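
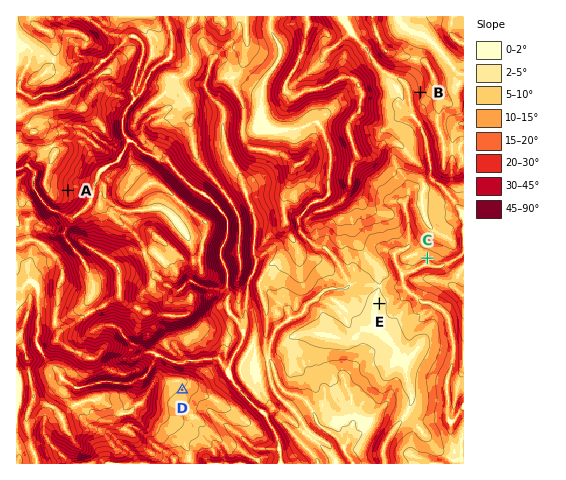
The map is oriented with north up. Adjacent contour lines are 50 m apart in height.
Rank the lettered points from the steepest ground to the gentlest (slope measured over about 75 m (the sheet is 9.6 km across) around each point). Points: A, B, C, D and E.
A B C D E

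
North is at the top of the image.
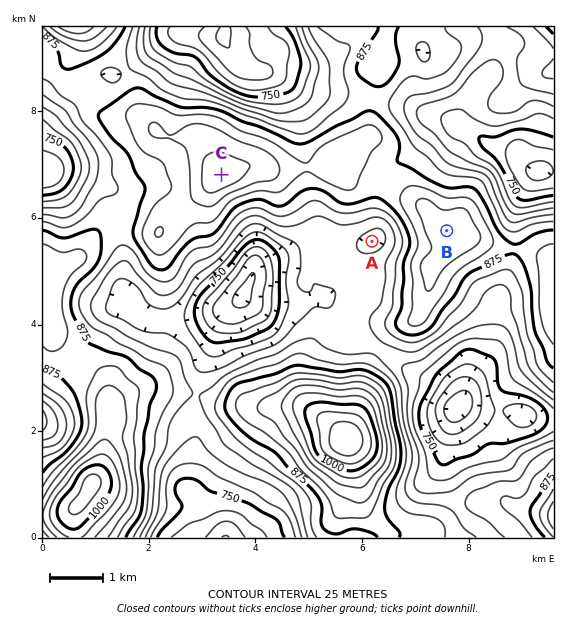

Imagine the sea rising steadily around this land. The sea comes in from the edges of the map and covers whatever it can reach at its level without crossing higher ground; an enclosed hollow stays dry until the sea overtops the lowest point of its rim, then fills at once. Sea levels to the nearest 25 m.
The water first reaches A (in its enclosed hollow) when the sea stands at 825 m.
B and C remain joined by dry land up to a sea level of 875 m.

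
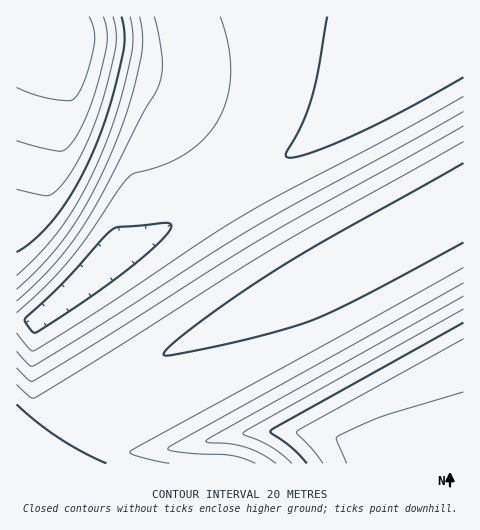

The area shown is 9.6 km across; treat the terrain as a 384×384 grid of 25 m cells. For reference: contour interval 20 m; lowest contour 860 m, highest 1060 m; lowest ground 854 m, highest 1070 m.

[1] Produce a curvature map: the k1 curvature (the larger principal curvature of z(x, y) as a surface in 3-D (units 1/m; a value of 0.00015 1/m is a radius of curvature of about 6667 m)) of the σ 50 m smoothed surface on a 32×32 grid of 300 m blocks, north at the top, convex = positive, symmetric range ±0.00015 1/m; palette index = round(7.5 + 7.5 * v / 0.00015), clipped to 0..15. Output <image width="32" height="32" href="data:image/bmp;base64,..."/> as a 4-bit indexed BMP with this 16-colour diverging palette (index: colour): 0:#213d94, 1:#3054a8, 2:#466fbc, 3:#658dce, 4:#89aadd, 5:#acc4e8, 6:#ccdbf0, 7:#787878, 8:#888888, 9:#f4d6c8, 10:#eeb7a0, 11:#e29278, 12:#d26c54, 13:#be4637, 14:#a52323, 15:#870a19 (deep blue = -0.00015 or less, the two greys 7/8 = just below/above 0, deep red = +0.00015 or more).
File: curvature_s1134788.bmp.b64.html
<image width="32" height="32" href="data:image/bmp;base64,Qk12AgAAAAAAAHYAAAAoAAAAIAAAACAAAAABAAQAAAAAAAACAAATCwAAEwsAABAAAAAAAAAAlD0hAKhUMAC8b0YAzo1lAN2qiQDoxKwA8NvMAHh4eACIiIgAyNb0AKC37gB4kuIAVGzSADdGvgAjI6UAGQqHAIm8ypmZmZqqqqmZiIeIiIisyoirupiHiZmZiHd4iIiI24d4iszLqYiId3d3iIiIiMrKiIiKzMupmId4iIiIiIiqzLmIiJvMu6mIiIiIiIiImrvMuYiIm8y7qYiIiIiIiIiqvMyoiIiszLqpiIiIiIh3iaq8zKiIiKzLupmIiIiIZniJq7zLmIiJvMu6mIiIiGV3eImrvMuIiIm8y7qYiIhkd3eImau8yoiIiszLqpiIiId3d4iaq8zJiIiLzLupmKiId3d3iJq7zLmIiJvMu6naiId3eIiImrvMuIiInMy7/ZiHd4iIiImau8yoiIiszP/JiHeIiIiIiaq8zJiIiLyv6oiHiIiIiIiJq7zLmIiJjfyYh4iIiIiIiImrvMuIiIn+qIiIiIiIiIiImqvMyoiI77iIiIiIiIiIiIiau8zJiL/ZiIiIiIiIiIiIiJq7zIif6YiIiIiIiIiIh3iJmruIj/qIiIiIiIiIiHd3eImqiI38iIiIiIiIiId3d3d4iYiM/YiIiIiIiIiId3d3d3iIiv2YiIiIiIiIiIh3d3d3iIn+qIiIiIiIiIiIh3d3d4iI/7iIiIiIiIiIiIiHd3eIiN/IiIiIiIiIiIiIiHd3iIi/2qmIiIiIiIiIiIiId4iIr9upiIiIiIiIiIiIiIeYiL/bqYiIiIiIiIiIiIiI"/>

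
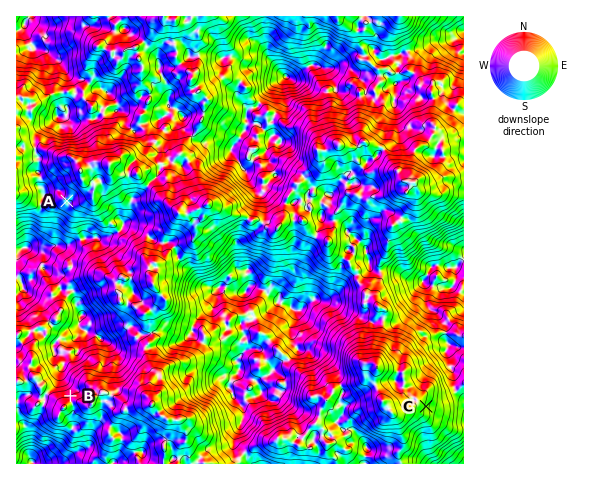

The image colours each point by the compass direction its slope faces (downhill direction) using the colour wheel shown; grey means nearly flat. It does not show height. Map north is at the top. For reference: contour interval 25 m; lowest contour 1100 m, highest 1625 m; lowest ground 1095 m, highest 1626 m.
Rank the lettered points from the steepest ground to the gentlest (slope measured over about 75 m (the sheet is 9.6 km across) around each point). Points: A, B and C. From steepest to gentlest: C B A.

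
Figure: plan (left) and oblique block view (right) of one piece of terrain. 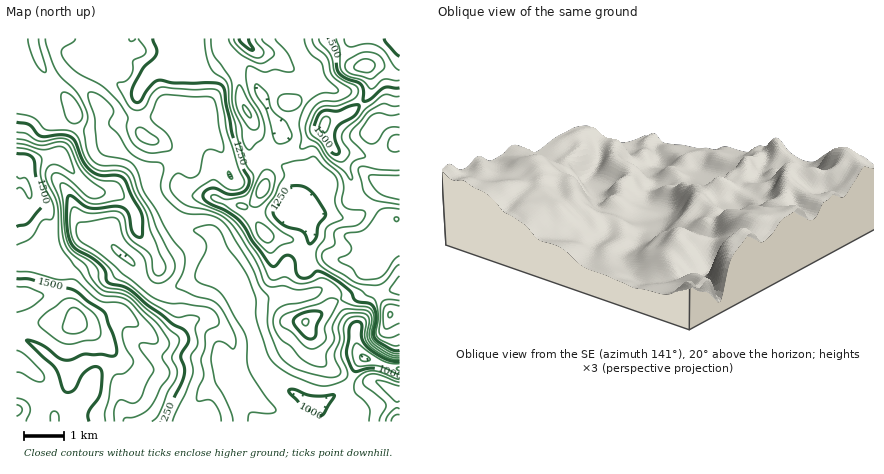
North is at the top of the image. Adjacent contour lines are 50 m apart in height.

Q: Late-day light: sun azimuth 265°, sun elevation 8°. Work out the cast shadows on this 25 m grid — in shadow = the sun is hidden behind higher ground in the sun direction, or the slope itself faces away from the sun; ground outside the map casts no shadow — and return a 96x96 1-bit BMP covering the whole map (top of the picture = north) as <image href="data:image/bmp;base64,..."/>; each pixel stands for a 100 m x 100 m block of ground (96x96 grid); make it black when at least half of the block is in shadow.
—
<image width="96" height="96" href="data:image/bmp;base64,Qk2+BAAAAAAAAD4AAAAoAAAAYAAAAGAAAAABAAEAAAAAAIAEAAATCwAAEwsAAAIAAAAAAAAA////AAAAAAB4AAf4H8AfwAAAAAB4AAf4H/AfwAAAAAB8AAfwH/gfwAAAAAB+AAfgH/wfwAAAAAB+AAfgP/4/gAAAAAAwAAfgP/8/AAAAAAAAAAfgP//+AAAAAAAAAAfgP//+AAAAAAAAAA/gH///AAAAAAAAAAfAD///AAAAAAMAwAfAB///AAAAAA8B4AeAB///OAAAeD8DwAOAB///+AAA/D8HgAAAD////AAB//8fgAAAD////AAD//g/AAABH////AAH//B+AAAfz///+AAH/8B4AAB/x//+8AAP/4AAAAB/h//+8AAH/wAAAAD/j///8AAH/wAAAAH/D///+AAP/gAAAAH+H///+AAf/gAAAA/4P///+AA//wAAAA/4f///+AB//wAAAH/x////8AB//wAAAH/j////8AB//wAAAP/n////8AAf/wAAAP/P////4AAD/AAAAf/P////4AAB4AAAAf+f////4AAAAAAAAf+/////wAAAAAAAAf//////gAAAAAAAAf//////AAAAAAAAAf/////wAAAAAAAAAf/////AAAAAAA4AAf////8AAAAAAB8AAf//x/4AAABwAB8AAf//x/8AAABgAB8AAf//h/+AAAAAAA8AA///h/+AAAAAAA8AB///D/+AAAAAAAcAD///D/8AAEAAAAAAD//+H/wAAEAAAAAAH//8H/gAAMAAAAAAH//4P/gAAIGAAAAAP//wf/gAAIHAAAAAP//g//wAAOHAAAAEP//h//wAAf+AAAAOP//h//wAA/+AAAAOf//h//wAA/8AAAAOf//h//gAB/4AAAAOf//j//AAB/wAAAAOf//D/8AAB/gAAAAE//+D/4AAB/gAAAAH//wH/wAAB/wAAAAH/+AP/gAAB/8AAAAH/8Af/gAYA/+AAGAP/4A//AA+A/+AAfAP/4h//AA+A//AB/gP/z5//AA+A//AB/gf/n8//AA8Af/AD/gf/P///AA4Af8AD/Af+f//+AAQAP4AD8Af8///+AAAAOAAHwAf9///8AAAAAAAPgAf5///4AAAAAAAPAAfz///wAAAAAAAfAAfD///AAAAAAAAf4A/D//+AAAAAAAA/8A/D//8BgAAAAAB/+A/D//4DwAAA8AB/+AfD//gDwAAB8AD/+Afg/+ADAAAB+AD//AfwPwAYAAAD/AD//AfgPwAAAAAD/AD//gPAP4AAAAAH/ADn/wAAf8AAAAAH/AAD/wAAf+AAAAAP+AAD/wAAf8A8AAAP8AAB/wAA/8B/AAAf4AAAfgAA/4B/gAAf4AAAPgAB/wB/gAA/4AAAHgAB/AB/AAA/wAAAHgAD8AA+AAA/gAAADgADwAAcAAA/AAAADgAPAAAAAAA+AAAAHAAeAAAAAAA+AAAAHAA+AAAAAAA8AAAAHgB8AAAAAAA4AAAAH8B8AAAAAAAwAAAAH8D4AAAAAAAAggAAH8D4AAAAAAAB9gAAD8D4AAAAAAAD/4AAD8H4AAAAAAAH/4AAD8H4AAAAAAAP/4AAD8H4AAAAAAAP/4AAB8="/>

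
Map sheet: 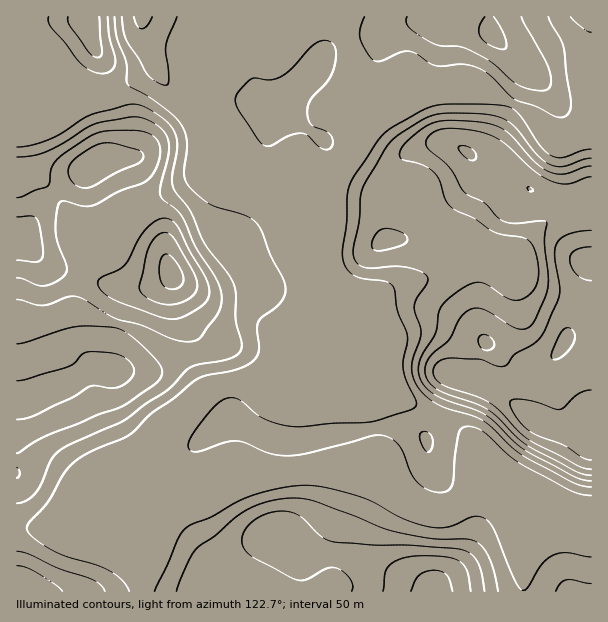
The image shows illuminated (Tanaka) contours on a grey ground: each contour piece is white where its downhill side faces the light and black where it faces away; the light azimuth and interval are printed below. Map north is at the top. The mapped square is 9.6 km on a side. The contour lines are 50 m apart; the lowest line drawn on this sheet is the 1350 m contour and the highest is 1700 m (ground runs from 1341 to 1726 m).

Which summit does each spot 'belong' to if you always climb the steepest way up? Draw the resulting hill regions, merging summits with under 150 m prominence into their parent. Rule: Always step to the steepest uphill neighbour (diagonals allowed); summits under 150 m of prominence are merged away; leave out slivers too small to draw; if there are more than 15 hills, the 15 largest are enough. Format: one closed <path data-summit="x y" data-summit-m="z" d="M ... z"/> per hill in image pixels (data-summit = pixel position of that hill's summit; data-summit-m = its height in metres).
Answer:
<path data-summit="533 419" data-summit-m="1726" d="M591 16l-449 1 2 19 8 26 11 18 61 61 14 30 11 7 21 6 12 14 6 14 2 21 17 37 5 20-4 15-8 13-11 27-11 20-24 19-17-2-24 6-43 47-4 9 0 12 10 13 12 5 16-5 134 0 45 18 19 12 30 13 17-1 18-13 30 6 95-1z"/><path data-summit="171 273" data-summit-m="1718" d="M141 16l-125 1 1 575 125-1 0-21 28-67 0-39-4-8 0-12 4-9 43-47 24-6 17 2 21-16 14-23 6-18 11-16 6-17-4-19-16-38-4-25-6-14-12-14-30-10-16-33-61-61-13-26-8-24z"/><path data-summit="434 591" data-summit-m="1669" d="M171 464l-1 39-28 67 1 22 449-1-1-87-94 0-30-6-18 13-17 1-30-13-19-12-45-18-134 0-16 5-12-5z"/>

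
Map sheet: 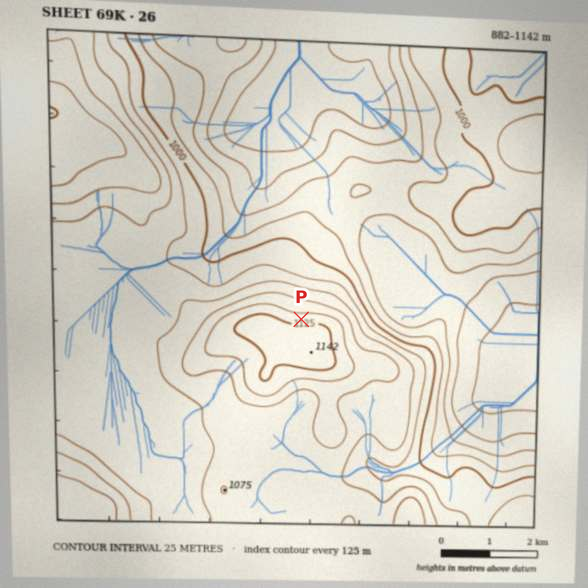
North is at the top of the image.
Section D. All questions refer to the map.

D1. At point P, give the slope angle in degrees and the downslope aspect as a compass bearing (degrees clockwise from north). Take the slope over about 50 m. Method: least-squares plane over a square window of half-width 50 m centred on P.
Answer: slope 7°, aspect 357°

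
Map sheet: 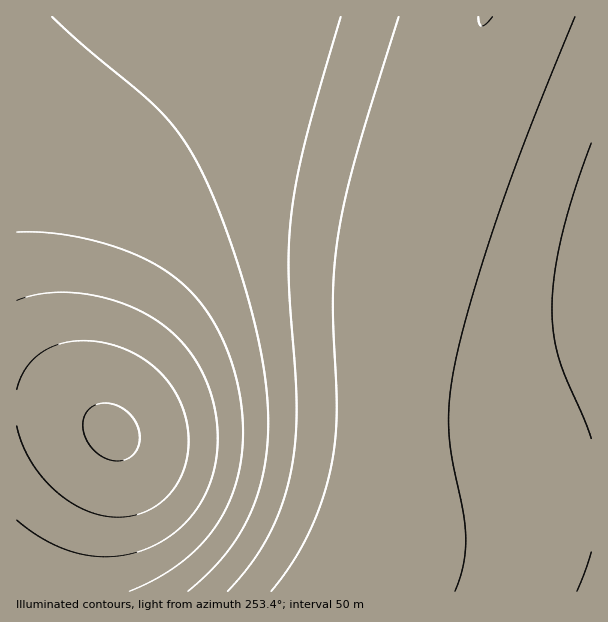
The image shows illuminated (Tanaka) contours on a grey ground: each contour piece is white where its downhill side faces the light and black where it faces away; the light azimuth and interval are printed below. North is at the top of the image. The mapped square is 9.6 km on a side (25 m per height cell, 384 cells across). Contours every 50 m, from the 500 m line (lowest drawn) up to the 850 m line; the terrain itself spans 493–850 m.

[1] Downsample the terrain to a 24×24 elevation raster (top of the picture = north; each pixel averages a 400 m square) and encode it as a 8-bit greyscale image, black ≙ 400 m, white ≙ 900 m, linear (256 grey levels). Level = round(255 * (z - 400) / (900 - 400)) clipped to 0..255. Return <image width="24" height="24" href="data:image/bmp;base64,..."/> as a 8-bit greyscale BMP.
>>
<image width="24" height="24" href="data:image/bmp;base64,Qk12BgAAAAAAADYEAAAoAAAAGAAAABgAAAABAAgAAAAAAEACAAATCwAAEwsAAAABAAAAAAAAAAAAAAEBAQACAgIAAwMDAAQEBAAFBQUABgYGAAcHBwAICAgACQkJAAoKCgALCwsADAwMAA0NDQAODg4ADw8PABAQEAAREREAEhISABMTEwAUFBQAFRUVABYWFgAXFxcAGBgYABkZGQAaGhoAGxsbABwcHAAdHR0AHh4eAB8fHwAgICAAISEhACIiIgAjIyMAJCQkACUlJQAmJiYAJycnACgoKAApKSkAKioqACsrKwAsLCwALS0tAC4uLgAvLy8AMDAwADExMQAyMjIAMzMzADQ0NAA1NTUANjY2ADc3NwA4ODgAOTk5ADo6OgA7OzsAPDw8AD09PQA+Pj4APz8/AEBAQABBQUEAQkJCAENDQwBEREQARUVFAEZGRgBHR0cASEhIAElJSQBKSkoAS0tLAExMTABNTU0ATk5OAE9PTwBQUFAAUVFRAFJSUgBTU1MAVFRUAFVVVQBWVlYAV1dXAFhYWABZWVkAWlpaAFtbWwBcXFwAXV1dAF5eXgBfX18AYGBgAGFhYQBiYmIAY2NjAGRkZABlZWUAZmZmAGdnZwBoaGgAaWlpAGpqagBra2sAbGxsAG1tbQBubm4Ab29vAHBwcABxcXEAcnJyAHNzcwB0dHQAdXV1AHZ2dgB3d3cAeHh4AHl5eQB6enoAe3t7AHx8fAB9fX0Afn5+AH9/fwCAgIAAgYGBAIKCggCDg4MAhISEAIWFhQCGhoYAh4eHAIiIiACJiYkAioqKAIuLiwCMjIwAjY2NAI6OjgCPj48AkJCQAJGRkQCSkpIAk5OTAJSUlACVlZUAlpaWAJeXlwCYmJgAmZmZAJqamgCbm5sAnJycAJ2dnQCenp4An5+fAKCgoAChoaEAoqKiAKOjowCkpKQApaWlAKampgCnp6cAqKioAKmpqQCqqqoAq6urAKysrACtra0Arq6uAK+vrwCwsLAAsbGxALKysgCzs7MAtLS0ALW1tQC2trYAt7e3ALi4uAC5ubkAurq6ALu7uwC8vLwAvb29AL6+vgC/v78AwMDAAMHBwQDCwsIAw8PDAMTExADFxcUAxsbGAMfHxwDIyMgAycnJAMrKygDLy8sAzMzMAM3NzQDOzs4Az8/PANDQ0ADR0dEA0tLSANPT0wDU1NQA1dXVANbW1gDX19cA2NjYANnZ2QDa2toA29vbANzc3ADd3d0A3t7eAN/f3wDg4OAA4eHhAOLi4gDj4+MA5OTkAOXl5QDm5uYA5+fnAOjo6ADp6ekA6urqAOvr6wDs7OwA7e3tAO7u7gDv7+8A8PDwAPHx8QDy8vIA8/PzAPT09AD19fUA9vb2APf39wD4+PgA+fn5APr6+gD7+/sA/Pz8AP39/QD+/v4A////AHl2dHR3fYiWprfF0djc29nV0czHwr24s3BsaGZnbHaElqm7ytTZ29nW0s3Iw765tGdhW1dWW2V0h5ywws/X2dnW0s3IxL+6tl5VTklHS1VlepGnu8rU2NjV0czIw7+6tlVLQz07P0pbcIigtsbR1tfU0MvHwr66tk5DOjUzOENUaoObssPP1dbUz8rGwb25tUk+NjExNkJTaIGZr8HO1NbTz8rEwLu4tEc9NjIzOUVWaoKZr8DN1NbUz8nDvrq2s0hAOjg6QUxcb4War8HN1dfV0MrDvbi1sU1GQkFFTFdldomdsMHO1tjW0crDvbizsFVQTU5SWGJvfo6gssLP19rZ08zEvbeyr15bWltfZm55hZOjs8LP2Nzb1s7GvreyrmhmZmlscnmBjJiltMPP2N3d2NHIv7iyrXJycnV4fYKJkZuntMLP2N7f29TLwbmyrXt7fX+ChYmPlZ6otMHN2N7g3dfOxLu0roOEhYeJjI+TmJ+os7/M1t7h39rRx761r4mKi42PkZOWmqCosr3J1N3h4dzUy8G4sY6PkJGTlJaYnKCnsLvG0tvh4t/YzsS7s5KSk5SVlpianKCmrrjDz9ng4+Hb0si+tZSVlZaXmJmbnaClrLXAy9be4+Pe1szCuJaWl5iYmZqbnaCkqrK9yNPc4uTg2dDFvJeXmJmZmpqcnZ+jqbC5xNDa4eTj3dTKwJiYmZmampucnZ+ip662wczX3+Tk4NjOxJiZmZqam5ucnZ+ipqy0vcnU3ePl4tzSyA=="/>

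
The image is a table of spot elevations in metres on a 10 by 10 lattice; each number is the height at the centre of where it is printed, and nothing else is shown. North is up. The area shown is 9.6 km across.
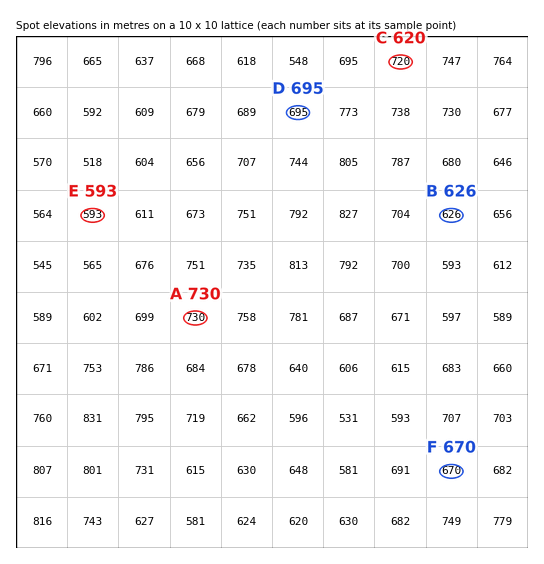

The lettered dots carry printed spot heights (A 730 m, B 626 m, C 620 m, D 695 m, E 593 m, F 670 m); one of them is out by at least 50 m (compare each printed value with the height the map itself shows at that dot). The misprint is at C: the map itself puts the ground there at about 720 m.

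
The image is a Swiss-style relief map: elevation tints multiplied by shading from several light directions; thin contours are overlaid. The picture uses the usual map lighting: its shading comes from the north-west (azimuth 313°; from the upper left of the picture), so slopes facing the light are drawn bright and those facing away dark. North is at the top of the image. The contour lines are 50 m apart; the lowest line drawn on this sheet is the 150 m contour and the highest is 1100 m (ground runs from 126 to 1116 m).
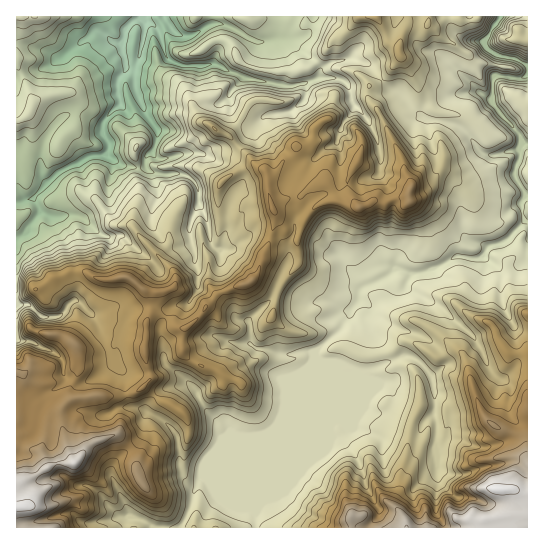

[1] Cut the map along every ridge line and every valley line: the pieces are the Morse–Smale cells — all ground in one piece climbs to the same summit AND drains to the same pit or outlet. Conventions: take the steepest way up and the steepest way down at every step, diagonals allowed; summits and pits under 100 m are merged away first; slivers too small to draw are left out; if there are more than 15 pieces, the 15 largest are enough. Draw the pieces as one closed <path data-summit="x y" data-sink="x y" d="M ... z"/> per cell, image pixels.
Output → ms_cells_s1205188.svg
<path data-summit="17 507" data-sink="142 17" d="M145 20l-1 17-4 17-4 11-4 4 3 18 5 15 17 28-2 17-10 12 0 7-10 2-13-3-13-9-8-1-11 1-29 15-28 27 7 15-13 20-11 6 1 289 146 0 2-10-1-9-3-6-17-17-8-16 3-12 10-24-1-19 11-14 8 2 16 9 40-29 0-8-4-3-26-11-10-8 0-20 20-20 15-20 28-9 11-10 18-49 1-10-4-10 18-8 11-1 9-8 12-5 4 0 5 4 6 14 21 6 15-6 13 2 12-6 9 0 2-3 2-12-7-11-4-17-21-43-11-13 1-12 6-1 6-4-12-17-18-7-17 4-13 8-4 10-20 6-15 0-36-6-31-15-34 1-12-5-4-5-8-26z"/><path data-summit="17 507" data-sink="499 17" d="M382 80l-7 5-6 1-1 12 11 13 21 43 4 17 7 11-2 12-2 3-9 0-12 6-13-2-15 6-21-6-6-14-5-4-4 0-12 5-9 8-11 1-18 8 4 10-1 10-18 49-11 10-28 9-15 20-20 20 0 20 10 8 26 11 4 3 0 8-40 29-16-9-8-2-11 14 1 19-10 24-3 12 8 16 17 17 3 6 1 19 90 0 1-21 60-142 1-6-2-6 28-27 8-16 8-9 1-11 9-6 14-5 11-10 7 0 8 4 10 0 18-5 20-12 13 3 11-2 9-12 15-4 20-20-4-12 0-7 4-8-10-17 0-8 5-12-1-8 2-10-5-9-16-16-11-17-10-5-25 3-13 6-12 3-8 9 1 4-23-25-8-3z"/><path data-summit="499 490" data-sink="499 17" d="M527 196l-6 6 2 15 2 4-20 20-15 4-7 11-6 3-20-3-20 12-18 5-10 0-8-4-7 0-11 10-14 5-9 6-1 11-8 9-8 16-28 27 2 6-1 6-60 142 1 21 149 0-1-7-12-15 0-4 7-13 0-15 7-19 4-29 10-21 25 3 31-9 7 18 4 4 13 8 20 7 7 14-3-20 0-15 3-5z"/><path data-summit="21 17" data-sink="142 17" d="M142 16l-126 1 1 186 16-4 28-28 29-15 17-2 2-9-6-11 0-11 17-20-3-9 0-13 8-11 0-11-4-9 3-19 10-11z"/><path data-summit="499 490" data-sink="142 17" d="M477 399l-31 9-16-3-9 0-2 2-8 19-4 29-7 19 0 15-7 13 0 4 8 8 6 14 121-1-1-82-6-9-30-12-7-7z"/><path data-summit="499 490" data-sink="142 17" d="M313 16l-170 0-9 4-9 9-4 13 0 8 4 9 0 11-8 11 0 13 3 9-17 20 0 11 6 11-2 10 15 10 20 3 3-2 0-7 11-16 1-13-17-28-5-15-3-18 4-4 4-11 4-17 1-17 12 9 8 26 9 8 7 2 34-1 31 15 36 6 15 0 20-6 3-6-3-10-29-22 1-2 16-3 6-9z"/><path data-summit="399 53" data-sink="499 17" d="M499 16l-20 0-9 5-9-1-2-3-9 2-7 1-8 5-26-1-9 17 0 17-17 23 8 8 8 3 22 24 2-6 6-6 30-11 20-1 12 8 1-18 5-11 3-14-9-5-7-7 0-4z"/><path data-summit="399 53" data-sink="142 17" d="M478 16l-164 0-3 11-6 9-16 3-1 2 25 18 8 12 9-8 21-6 18 7 13 16 18-22 0-17 9-17 26 1 8-5 16-3 2 3 9 1z"/><path data-summit="527 105" data-sink="499 17" d="M527 75l-9 4-24-3-2 6 1 23 23 25 7 14 5-1z"/><path data-summit="519 33" data-sink="499 17" d="M527 16l-26 0-17 25 0 4 7 7 8 4 12 1 16 8z"/><path data-summit="499 490" data-sink="142 17" d="M33 199l-17 4 1 36 10-6 13-20z"/><path data-summit="499 490" data-sink="499 17" d="M503 56l-4 2-2 18 21 3 10-5-1-9-12-6z"/><path data-summit="527 174" data-sink="499 17" d="M522 143l-3 6 1 8-5 12 0 8 12 19 1-51z"/>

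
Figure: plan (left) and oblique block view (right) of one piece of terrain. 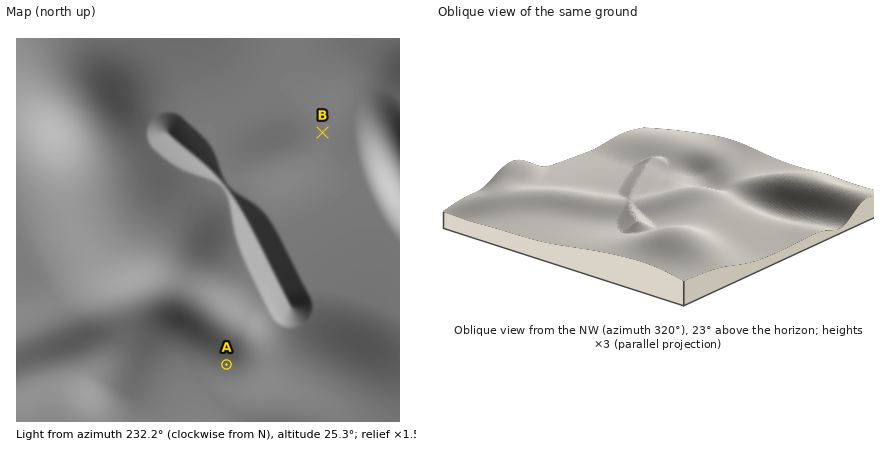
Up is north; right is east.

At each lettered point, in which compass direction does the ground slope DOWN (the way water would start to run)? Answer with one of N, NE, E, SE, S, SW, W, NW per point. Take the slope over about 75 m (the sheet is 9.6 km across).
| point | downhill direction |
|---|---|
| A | N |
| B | NW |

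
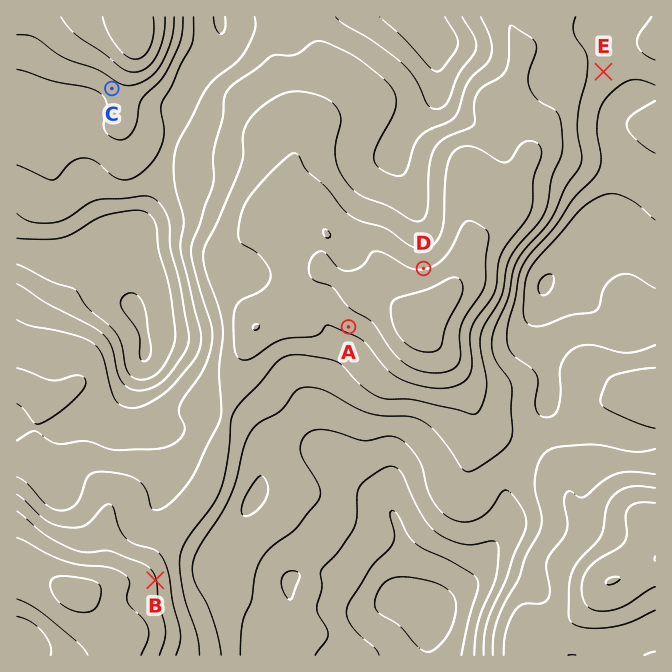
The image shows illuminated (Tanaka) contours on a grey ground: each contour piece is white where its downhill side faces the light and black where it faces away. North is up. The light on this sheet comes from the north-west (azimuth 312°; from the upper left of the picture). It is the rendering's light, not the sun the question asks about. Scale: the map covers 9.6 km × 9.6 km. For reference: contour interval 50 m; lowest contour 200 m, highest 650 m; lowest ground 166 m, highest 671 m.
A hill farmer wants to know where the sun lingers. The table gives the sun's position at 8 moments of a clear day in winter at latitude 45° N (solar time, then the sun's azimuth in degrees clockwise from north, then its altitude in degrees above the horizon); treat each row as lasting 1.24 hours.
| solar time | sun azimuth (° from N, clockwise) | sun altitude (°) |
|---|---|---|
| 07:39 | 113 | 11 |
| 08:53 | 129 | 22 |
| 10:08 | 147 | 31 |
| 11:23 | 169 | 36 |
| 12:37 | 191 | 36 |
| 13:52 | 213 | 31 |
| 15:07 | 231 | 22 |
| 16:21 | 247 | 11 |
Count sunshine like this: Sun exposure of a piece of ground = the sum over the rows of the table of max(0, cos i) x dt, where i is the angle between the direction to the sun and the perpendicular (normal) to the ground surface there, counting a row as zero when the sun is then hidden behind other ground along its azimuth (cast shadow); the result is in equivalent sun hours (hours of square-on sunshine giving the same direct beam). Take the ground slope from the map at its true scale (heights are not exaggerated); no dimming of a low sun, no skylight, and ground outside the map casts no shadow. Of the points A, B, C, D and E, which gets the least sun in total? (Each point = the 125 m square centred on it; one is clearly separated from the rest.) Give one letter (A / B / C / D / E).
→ D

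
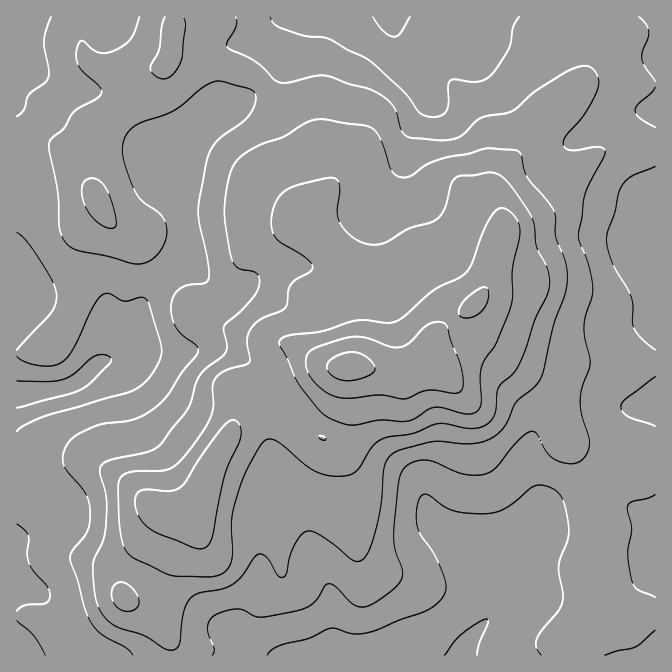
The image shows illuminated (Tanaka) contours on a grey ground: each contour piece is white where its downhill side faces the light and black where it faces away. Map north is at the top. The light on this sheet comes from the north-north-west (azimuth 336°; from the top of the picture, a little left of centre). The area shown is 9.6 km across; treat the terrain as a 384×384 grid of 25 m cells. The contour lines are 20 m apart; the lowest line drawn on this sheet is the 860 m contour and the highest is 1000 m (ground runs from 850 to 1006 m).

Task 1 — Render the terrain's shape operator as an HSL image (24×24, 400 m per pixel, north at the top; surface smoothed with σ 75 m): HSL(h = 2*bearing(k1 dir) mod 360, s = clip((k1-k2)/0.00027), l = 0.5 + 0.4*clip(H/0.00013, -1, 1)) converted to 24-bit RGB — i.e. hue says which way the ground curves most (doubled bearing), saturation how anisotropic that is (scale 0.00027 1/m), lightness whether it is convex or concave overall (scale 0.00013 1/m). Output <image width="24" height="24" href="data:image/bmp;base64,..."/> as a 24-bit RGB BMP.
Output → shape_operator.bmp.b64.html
<image width="24" height="24" href="data:image/bmp;base64,Qk32BgAAAAAAADYAAAAoAAAAGAAAABgAAAABABgAAAAAAMAGAAATCwAAEwsAAAAAAAAAAAAAUoOQmM7E2Uy4agwTPYoVl+Z5g9O7R0GvojJKeWA+dYBHeHo/m1EibIc2W5aOqrqOInqBIbOqz6DFcnK2u6W8jnmplnCkopV9m7vTc0GHgQBt89fZwvTxg9SEf2I2RTEmT32IvmuIip91Nl+VxmGFjrKCU46HcKGJuoGrDnJZSpk7mG1pl3lrpHBtX5KcvqbFmFEjWC9DJzeQ3/bVvmqLwC1Atw03lcIvB4xwtnW9tNPIRBmSx8hxo8OkdqLBX6O9fH2vmV+4MmxviZBghoJwpJZ+aa11WJpkUnC+aHXWTqbo5Jhkpiwlkl1at4vF2/DlCjXaOcKpuHlYWSF7mNGLedJ7YaW/elamgFt9kVV7ZXyXY5CXgX6TpKmJqKN9cXtcRIdTOX9ELkVV4RxX1JOIi6Ghl8COq+iMNRhnXaqfj1efX1qZsLuFwON+KmNjcj9ngFFWgYNkaoxuX4CCemFyu71xmIFzknyFkomBXnh5JDFFezaQ7fLZpL3k45nW5tOHFxlWbaSNgk6Mh2prorF95+usJTVmVChhmmFOlpxWUZhKTGtncldxsst+fWFrmGhXnICmmFmcOTOGT//r1fbndTPY+Uq7/tzBIDtjVWh+eDJapZhDcsxA2+N9PxdENCA+qatula6Nd6eeYTFraIw/g8hMZVl1laaJh2OUiGq4hM/cJ91kgHkcQC0bQzCo/8zMNlWpMx9Tl0B9rte3u9OVmkohThIaIllCiqo+ib0nOIVBRCecwNfHfLrAXn2ygaOmjIrigZzUkJW8fpWzd1vBp2e9HV9b/MB7/pTAJQuml9Piw2NV1T0w2Bif042mJ2qYnlo9p/aTGbfAGlx4sdaSba2nVWiYjnafJzgATY4AvTJUt1ZTR0hZiFNqozeR1M466sZwMFeiYA8nwjMAsL4tP3pe1dGkdxmnxPniz/jqdRyGLYKEec1hf2FHWVYyV2824JMPW78AADMLc6AoaUJ1VnxvLozO1+X09ZW0UwpCghbB2t/x2dnypsT+noz5wLv10/jkmRd2tVxhQbu+YZKcnFytiYO5Y3W2n4nl8drqViTJIW8aFk4lgF0nPVgFIDIB1AsJj4/kdfX/seD36djzj3ficBuy69O1uzI+kzeQzbqpVJSNS3Z/YJqeeJekbl+iX3d7zYpzyFe4bm24MzadZDa70+rlQtH/V6nUuNKKmo4hKTgLj58EfUYnPzNs356U9Tahv8phd7lVq4FbPnFkV3RVY31QUmxuZ2BXqotIrJJec1BdaoQzC9C/yue/dBlAKVYWmlsyt6B9dpqihp9Wd1w1IVYuaaRMnWzU+tHYRXG53KS8R3+5U5OwaY+4Yk2TaURptJhaq3RBXzs1tstUAY41S0QUrzRdva5iJ3oqnaUxh3g5VaVOhoHJaXG6M4M5I0Ao/6t02tQvacWDknnEZJGtVjtygFZxRESNl6OxxGOzk77T0u3wa2jOEhhlbp52wJaSnXG0fKmXidSvV8S7S1t4vH6umm3AVk2dQM9O/ObPJquDgl4+cE5BUzZahHdoS2OzmVyhx216tfbCTICotEafKBqEf4Wrk6uBdn6nq7a5ucN6SV5JUWxoUZRZckd1uXptPaeT8vrRkxzTv2SUXFmIRUuKe4yZU1BndU2Cwu7FzdeXVDVkf1lpNEl6YmqhtbmTW6mdjaikzoqhpGSSSJN+U2uPUj6Bos+hg9LQ1+d9ZR9v2GuLnV1WP1xYa3pUVk5+bMCVs9VQw6E3W0NufXZ/Rl+CSae1vq6ofpuYf25boIZlw5moea+cIWSdWrXck67Uw4By6D1VOXNAQ5+e7pTRjVO+X5KmXnXGf3S50oCTzZd3QllXYX5SWIN1MJRmcZhZrXJ9kHibfKqIoYKJz7SUGIWER4l2UygvyrJSnFF25WV/S3EuIo4kmXLNf3bMUHdXVZR6br5f6VaLzU27sKxQOoNOTXFLOGQzbaBNeJN3nqaLbI6S0tGvVVDAKA8pVo06l7ZvfFWDzYGs363PYa1bOmMsdXY2iF2QfDI6oosrwLo2wEm23MGsUp2mSmaXcq6jTbSCT5d8pKqCcZeRmsd3chNdkjGTYsp4Tlpqm4pkVIxuyn+H0Y20fna7aom7dFSBYlShpOKoQIOyg0+9762hbMS5O12MbL6NcX6pX4Odlax5cpRkoVNEXBxmjbSCiZ5uVUxmmJZceHJQcZtLvZN1nH5scGRVZWOqX2Cw19iiRU9xOzlp7Nu4wH/cW1TKY8BqPWxTaXRRm4xZlIBZfUp+XkONoq18lFuHdWCSepCXh4ufgaiYlqZ5rH+nkIK2"/>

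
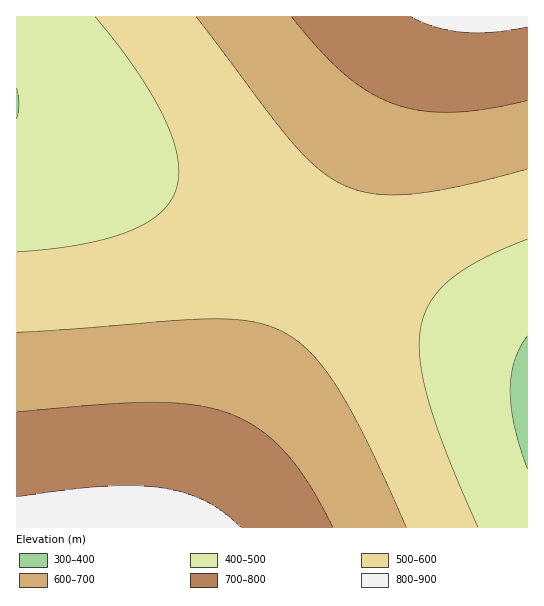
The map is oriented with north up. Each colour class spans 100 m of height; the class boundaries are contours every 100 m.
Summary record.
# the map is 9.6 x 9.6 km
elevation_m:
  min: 380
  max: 850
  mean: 600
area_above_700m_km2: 18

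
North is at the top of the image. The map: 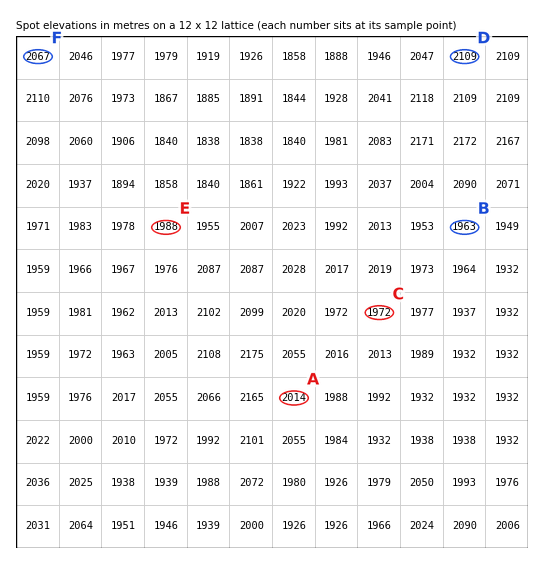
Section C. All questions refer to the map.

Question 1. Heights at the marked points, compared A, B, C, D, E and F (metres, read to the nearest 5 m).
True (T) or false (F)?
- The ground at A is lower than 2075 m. T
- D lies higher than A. T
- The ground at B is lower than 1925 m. F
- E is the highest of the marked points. F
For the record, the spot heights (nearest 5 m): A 2015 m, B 1965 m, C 1970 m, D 2110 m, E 1990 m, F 2065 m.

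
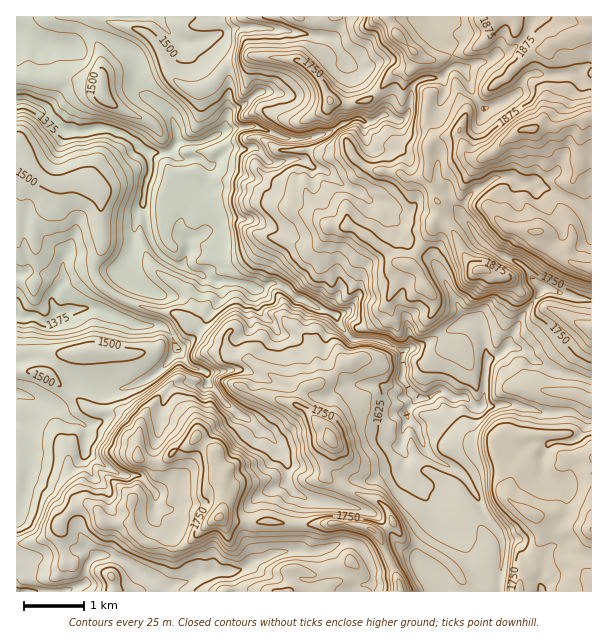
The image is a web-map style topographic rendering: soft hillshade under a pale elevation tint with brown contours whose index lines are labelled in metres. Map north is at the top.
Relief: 1345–2005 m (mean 1640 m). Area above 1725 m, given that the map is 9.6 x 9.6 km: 27.2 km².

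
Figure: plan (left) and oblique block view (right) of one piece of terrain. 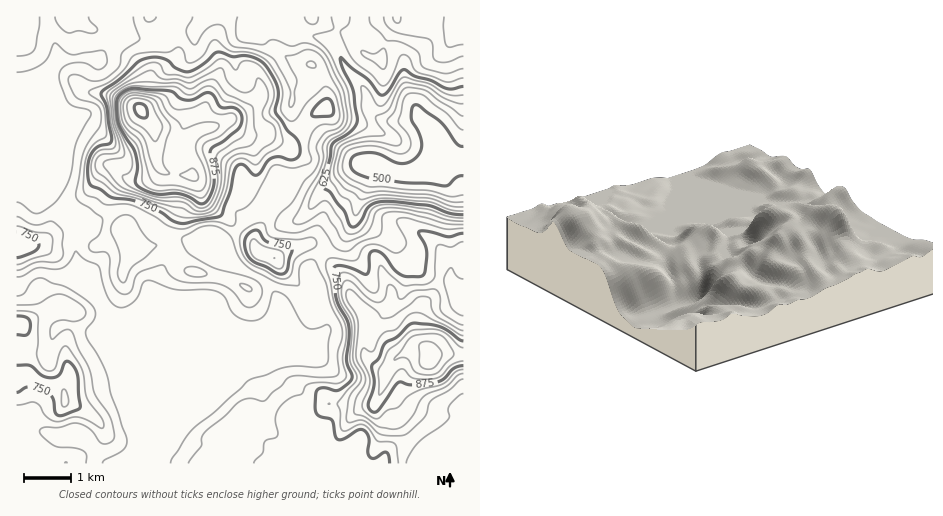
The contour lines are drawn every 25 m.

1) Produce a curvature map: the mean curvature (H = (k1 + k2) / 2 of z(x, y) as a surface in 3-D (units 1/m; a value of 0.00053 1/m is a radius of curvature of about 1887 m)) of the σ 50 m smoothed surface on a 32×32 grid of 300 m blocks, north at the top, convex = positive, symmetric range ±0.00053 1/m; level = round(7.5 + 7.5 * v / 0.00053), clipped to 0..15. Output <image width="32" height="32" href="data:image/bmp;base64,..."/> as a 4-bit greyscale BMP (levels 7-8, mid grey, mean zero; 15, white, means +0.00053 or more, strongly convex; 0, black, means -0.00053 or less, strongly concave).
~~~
<image width="32" height="32" href="data:image/bmp;base64,Qk12AgAAAAAAAHYAAAAoAAAAIAAAACAAAAABAAQAAAAAAAACAAATCwAAEwsAABAAAAAAAAAAAAAAABEREQAiIiIAMzMzAERERABVVVUAZmZmAHd3dwCIiIgAmZmZAKqqqgC7u7sAzMzMAN3d3QDu7u4A////AHiLtlZ3eJiHeYd3d1orV4iaVVW5Z3WYeGiYd3UpOHZndTMn1Xh3Wqd4aXVPCMtnd1itnpV4h3SKiJl5Wr9al3h0T6ZmeHd3WLaKWrevd3Q1ibyVZ3d3eHZneJ2EaNR1ccsstmd3d4h3dmhzECvyz9BmHnZnd3iHh3d2Zjf2yo7LeTxmd3eIiIiHd3dR86rcyMdHVXd4d3d3d3d3QPZ0u9Ppdsd3d3d3dod2iBTqV5YhRa6ld2d3d1apVaUv9YSrVkp2Rl2FVUNJ+SaiP4DXmmdTNXV+ZIv/ySCrQ69Vw0SItahWSqlYhFRv+CW2TJVnp922XXmZqkdy/pzKdK1WWMvIuEWahkQiJqsUjJNGZ82cc5VVanNKlIoXdBqWC+/bl3V3d3ABU29ipYpUuC3ai2N2Zphbz+jfkZZroZeEQiQUh3ZMnYzM35BKNZtDM0RWeHd2L/gdlbpASiqvcEZWZ3Z3d0pQXZSyaKqLqFASbYdod3dmCJyky7eK13mJnft2aXd3ZA/tt2rPhqKp7YYzVUp3d1AP/2WsXHpAffg11TVZd2bdv/nMPnRM0nboJeECqXdbxBNlGDqUboF4wwnyqciHZmUzjZQV5/4mzoCrxK2nmmdmWIVLRaSDib0W2JNnt5hJioVlSEezJnJCSXRolouoXIh1jIl1h2aXnHZ4rWeI"/>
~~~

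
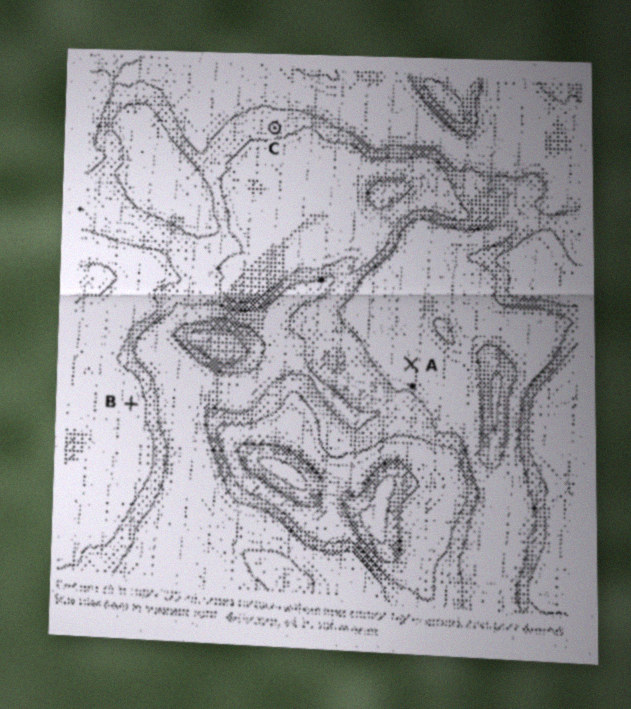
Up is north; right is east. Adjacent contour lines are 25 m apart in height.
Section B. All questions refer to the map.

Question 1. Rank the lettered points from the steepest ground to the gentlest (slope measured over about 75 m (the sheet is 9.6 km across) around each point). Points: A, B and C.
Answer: C A B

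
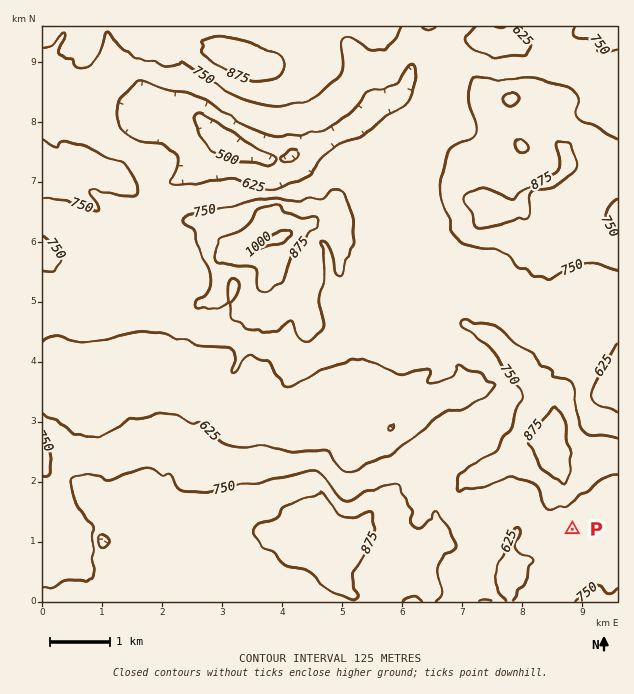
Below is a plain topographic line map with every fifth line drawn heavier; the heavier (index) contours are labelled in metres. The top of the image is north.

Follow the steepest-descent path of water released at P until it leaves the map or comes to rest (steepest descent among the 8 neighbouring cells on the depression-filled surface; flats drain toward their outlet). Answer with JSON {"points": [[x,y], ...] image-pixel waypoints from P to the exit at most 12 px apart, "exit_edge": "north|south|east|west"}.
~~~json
{"points": [[572, 529], [569, 541], [557, 553], [545, 556], [533, 559], [527, 568], [524, 580], [515, 592], [511, 601]], "exit_edge": "south"}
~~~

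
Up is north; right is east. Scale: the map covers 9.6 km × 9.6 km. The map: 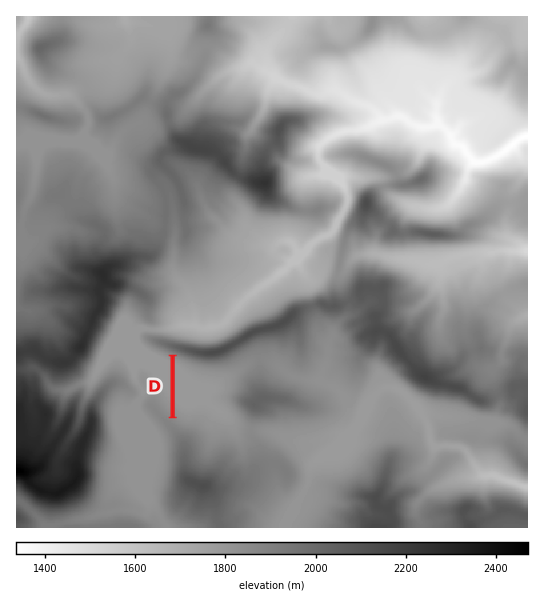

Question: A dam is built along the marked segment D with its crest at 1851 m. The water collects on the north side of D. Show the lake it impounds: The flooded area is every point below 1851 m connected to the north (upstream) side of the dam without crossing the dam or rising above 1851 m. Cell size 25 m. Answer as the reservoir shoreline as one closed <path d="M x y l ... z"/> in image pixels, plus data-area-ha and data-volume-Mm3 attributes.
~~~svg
<path d="M177 357l-2 1 0 61 10 6 12 2 10 8 3 6 7 0 5-2 4 0 1 1 6 0 8 4 3-5 3-13-4-8-12-16 0-7 5-6 1-10 6-8 0-2-29 0-1-1-10 0-26-11z" data-area-ha="153" data-volume-Mm3="60.74"/>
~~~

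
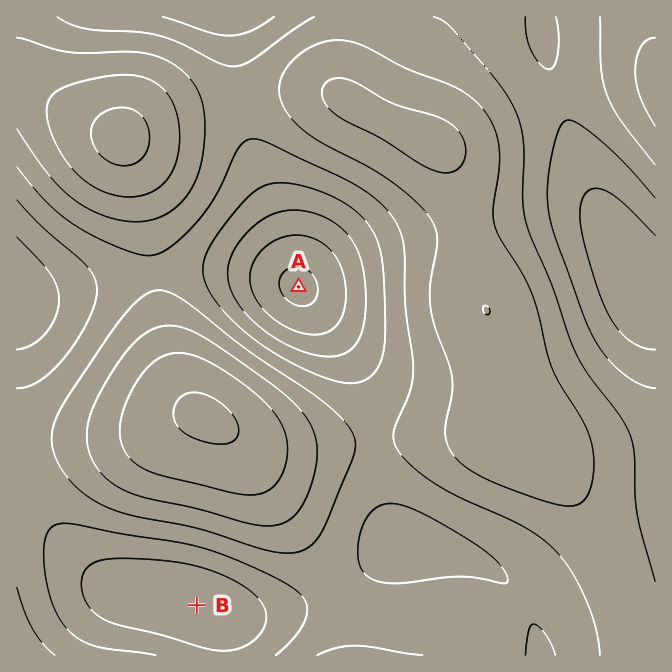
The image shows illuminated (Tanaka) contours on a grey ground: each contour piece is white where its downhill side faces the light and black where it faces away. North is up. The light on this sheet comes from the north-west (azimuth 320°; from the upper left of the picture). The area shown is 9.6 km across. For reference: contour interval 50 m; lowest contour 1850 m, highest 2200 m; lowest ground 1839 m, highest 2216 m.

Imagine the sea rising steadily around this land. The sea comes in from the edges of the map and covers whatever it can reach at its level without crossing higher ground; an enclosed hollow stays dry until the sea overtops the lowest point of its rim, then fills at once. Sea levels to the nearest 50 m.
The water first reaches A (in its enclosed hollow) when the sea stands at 2050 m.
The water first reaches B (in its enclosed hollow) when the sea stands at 1950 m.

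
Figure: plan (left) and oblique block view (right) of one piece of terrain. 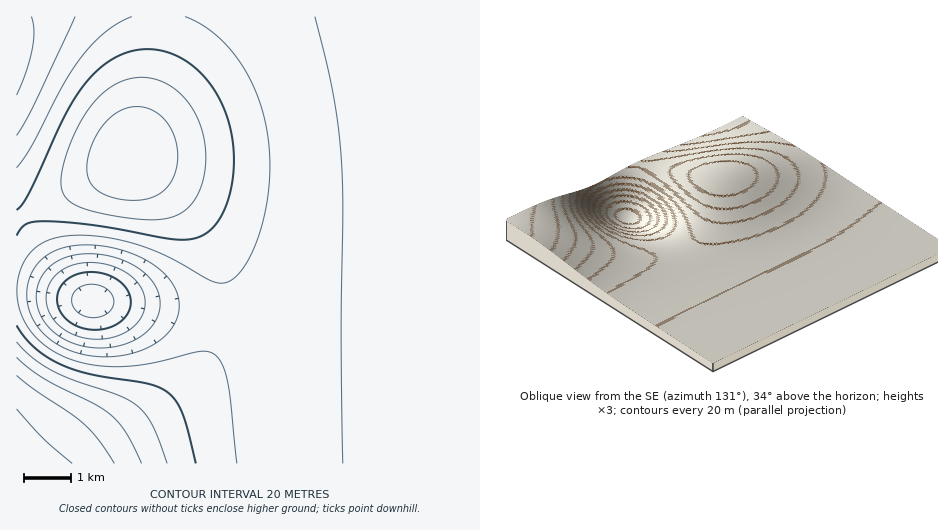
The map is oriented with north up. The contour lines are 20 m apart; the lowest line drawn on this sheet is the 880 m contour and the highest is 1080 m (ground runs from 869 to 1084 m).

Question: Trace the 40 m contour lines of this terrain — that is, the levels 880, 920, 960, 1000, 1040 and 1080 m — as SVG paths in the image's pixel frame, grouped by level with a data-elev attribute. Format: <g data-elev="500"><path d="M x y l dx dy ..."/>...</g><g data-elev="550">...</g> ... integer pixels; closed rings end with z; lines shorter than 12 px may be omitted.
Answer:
<g data-elev="880"><path d="M92 318l-7-2-6-3-5-5-2-6 0-5 3-6 6-4 7-2 9 0 8 3 6 5 3 7-1 7-5 6-7 4z"/></g><g data-elev="920"><path d="M89 339l-19-6-14-11-8-14-2-8 1-8 6-14 14-11 17-4 20 1 18 6 14 10 8 14 1 14-7 14-13 11-17 5z"/></g><g data-elev="960"><path d="M343 463l-2-133 2-126-2-43-3-34-5-32-18-78"/><path d="M94 356l-23-5-19-10-15-15-8-18-2-20 6-18 5-7 8-7 17-8 17-3 17 0 19 3 19 7 16 8 12 9 10 12 5 11 1 13-3 12-7 12-10 9-14 8-16 5-18 3z"/><path d="M75 17l-41 88-17 30"/></g><g data-elev="1000"><path d="M196 463l-14-50-6-13-8-8-19-8-57-9-30-10-14-7-13-10-10-11-8-12"/><path d="M17 236l4-8 5-4 16-3 52 4 82 15 18-1 13-6 10-10 8-14 6-19 3-19 0-20-3-20-6-19-8-17-9-14-12-12-13-10-14-6-14-3-14-1-14 3-14 7-19 15-19 24-14 26-32 68-7 12-5 6"/></g><g data-elev="1040"><path d="M142 463l-16-30-15-18-17-11-51-26-26-21"/><path d="M123 200l20 0 16-6 11-11 6-15 1-20-5-18-12-15-15-8-8 0-10 1-8 3-8 6-14 17-9 21-1 18 6 13 12 9z"/></g><g data-elev="1080"><path d="M72 463l-29-24-26-30"/></g>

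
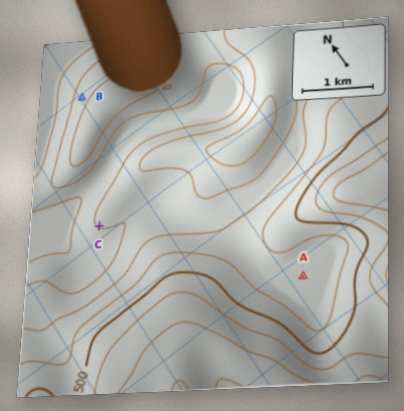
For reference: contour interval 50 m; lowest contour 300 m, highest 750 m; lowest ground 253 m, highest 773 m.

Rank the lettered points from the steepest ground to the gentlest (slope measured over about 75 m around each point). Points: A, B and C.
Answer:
B C A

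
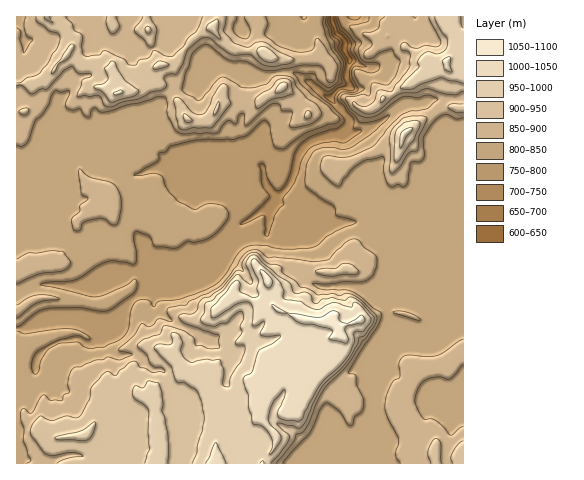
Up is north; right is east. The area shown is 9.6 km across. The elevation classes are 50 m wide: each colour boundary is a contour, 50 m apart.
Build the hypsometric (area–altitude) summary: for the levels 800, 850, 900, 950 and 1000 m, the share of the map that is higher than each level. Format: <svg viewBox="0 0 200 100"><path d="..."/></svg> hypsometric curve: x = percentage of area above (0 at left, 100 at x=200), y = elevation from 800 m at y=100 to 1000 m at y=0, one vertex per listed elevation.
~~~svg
<svg viewBox="0 0 200 100"><path d="M170 100l-75-25-40-25-26-25-17-25"/></svg>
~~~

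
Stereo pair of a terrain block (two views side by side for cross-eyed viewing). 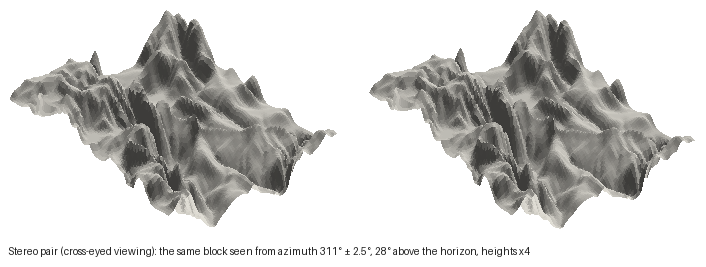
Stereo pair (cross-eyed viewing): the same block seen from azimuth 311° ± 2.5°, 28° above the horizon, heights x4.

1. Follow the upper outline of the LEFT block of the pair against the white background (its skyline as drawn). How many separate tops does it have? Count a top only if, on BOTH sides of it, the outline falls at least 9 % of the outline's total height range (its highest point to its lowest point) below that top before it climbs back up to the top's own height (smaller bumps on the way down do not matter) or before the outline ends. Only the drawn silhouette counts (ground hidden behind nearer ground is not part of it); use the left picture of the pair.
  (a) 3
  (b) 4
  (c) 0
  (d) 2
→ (d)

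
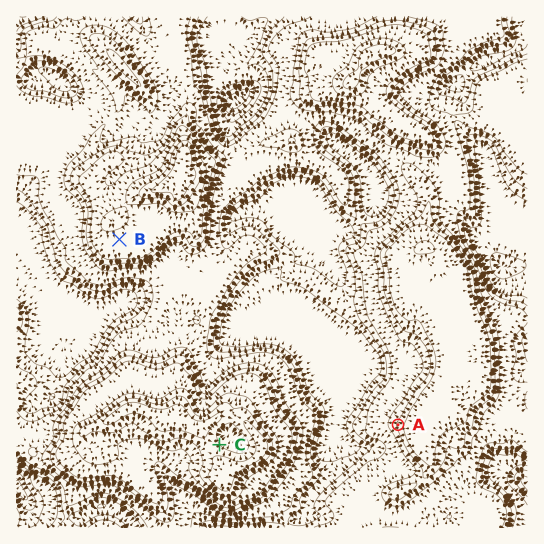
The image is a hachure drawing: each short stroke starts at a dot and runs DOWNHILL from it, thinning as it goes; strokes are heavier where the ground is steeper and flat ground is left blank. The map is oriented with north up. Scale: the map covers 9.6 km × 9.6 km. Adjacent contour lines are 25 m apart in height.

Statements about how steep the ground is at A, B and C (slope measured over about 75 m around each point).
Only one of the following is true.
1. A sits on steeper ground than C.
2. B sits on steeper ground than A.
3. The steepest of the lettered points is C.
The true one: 1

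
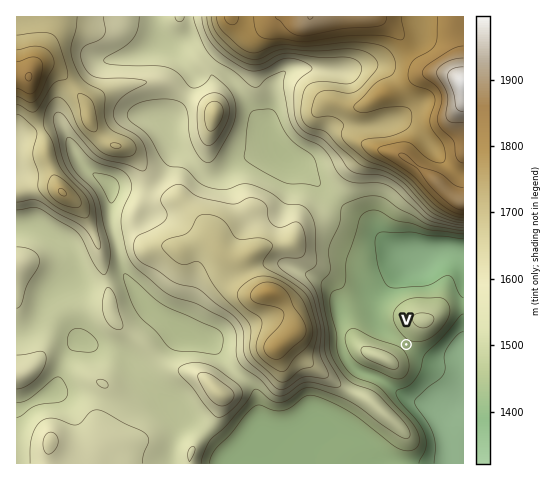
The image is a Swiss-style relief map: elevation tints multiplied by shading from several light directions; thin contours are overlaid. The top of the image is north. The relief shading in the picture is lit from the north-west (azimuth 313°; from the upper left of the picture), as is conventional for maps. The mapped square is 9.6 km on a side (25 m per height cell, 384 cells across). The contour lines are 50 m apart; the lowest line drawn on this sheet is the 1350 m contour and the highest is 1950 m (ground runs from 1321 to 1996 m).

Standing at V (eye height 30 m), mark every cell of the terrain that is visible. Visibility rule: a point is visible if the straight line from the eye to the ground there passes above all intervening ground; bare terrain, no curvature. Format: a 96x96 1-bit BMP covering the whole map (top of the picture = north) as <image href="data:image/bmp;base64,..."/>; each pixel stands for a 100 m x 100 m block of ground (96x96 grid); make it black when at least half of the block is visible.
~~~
<image width="96" height="96" href="data:image/bmp;base64,Qk2+BAAAAAAAAD4AAAAoAAAAYAAAAGAAAAABAAEAAAAAAIAEAAATCwAAEwsAAAIAAAAAAAAA////AAAAAAAAAAAAAAAAAAAAAD8AAAAAAAAAAAAAAD8AAAAAAAAAAAAAAD8AAAAAAAAAAAAAAD8AAAAAAAAAAAAAAH8AAAAAAAAAAAAAA/8AAAAAAAAAAAAAD/8AAAAAAAAAAAAAH/8AAAAAAAAAAAAAP/8AAAAAAAAAAAAAf/8AAAAAAAAAAAAA4P8AAAAAAAAAAAAAAH8AAAAAAAAAAAAAAH8AAAAAAAAAAAAAAH8AAAAAAAAAAAAAAH8AAAAAAAAAAAAAAH8AAAAAAAAAAAAAAH8AAAAAAAAAAAAAAH8AAAAAAAAAAAAAAP8AAAAAAAAAAAAAAP8AAAAAAAAAAMAAA/8AAAAAAAAAYcAAf/8AAAAAAAAAc8AA//8AAAAAAAAAf8AD/48AAAAAAAAAf+AP/wEAAAAAAAAAP+Af/wAAAAAAAAAAD+A//wAAAAAAAAAAB/B//4AAAAAAAAAAB/D//4AAAAAAAAAAB/D//wAAAAAAAAAAB/j//AAAAAAAAAAAB/n+AAAAAAAAAAAAB/n+AAAAAAAAAAAAD//8AAAAAAAAAAAAD//8AAAAAAAAAAAAf//4AAAAAAAAAAAA///4AAAAAAAAAAAAf//4AAAAAAAAAAAAJ//4AAAAAAAAAAAAB//4AAAAAAAAAAAAB//wAAAAAAAAAAAAH//wAAAAAAAAAAAA///wAAAAAAAAAAAH///wAAAAAAAAAAA////wAAAAAAAAAAAf///wAAAAAAAAAAAH///gAAAAAAAAAAAAD//gAAAAAAAAAAAAD//gAAAAAAAAAAAAB//gAAAAAAAAAAAAB//gAAAAAAAAAAAAB//gAAAAAAAAAAAAA//gAB8AAAAAAAAAAB/gAP8AAAAAAAAAAA/wAf8AAAAAAAAAAA/4B/8AAAAAAAAAAA/8D/wAAAAAAAAAAA////AAAAAAAAAAAA///+AAAAAAAAAAAA///8AAAAAAAAAAAA///4AAAAAAAAAAAB///wAAAAAAAAAAAB///gAAAAAAAAAAAA///AAAAAAAAAAAAAf/8AAAAAAAAAAAAAf/4AAAAAAAAAAAAB//AAAAAAAAAAAAAP/wAAAAAAAAAAAAA/+AAAAAAAAAAAAAB/4AAAAAAAAAAAAAD/AAAAAAAAAAAAAAH/AAAAAAAAAAAAAAH+AAAAAAAAAAAAAAB+AAAAAAAAAAAAAAAeAAAAAAAAAAABAAAGAAAAAAAAAAABgAACAAAAAAAAAAAAAAAAAAAAAAAAAAAAAAAAAAAAAAAAAAAAAAAAAAAAAAAAAAAAAAAAAAAAAAAAAAAAAAAAAAAAAAAAAAAAA4AAAAAAAAAAAAAAB4AAAAAAAAAAAAAAD8AAAAAAAAAAAAAAH8AAAAAAAAAAAAAAf8AAAAAAAAAAAAAA/8AAAAAAAAAAAAAB/+AAAAAAAAAAAAAD//AAAAAAAAAAAAAD///gAAAAAAAAAAAD8P/wAAAAAAAAAAAB8H/4AAAAAAAAAAAA4Dj8AAAAAAAAAAAAYAAcAAAAAAAAAAAAAAAAAAAAA="/>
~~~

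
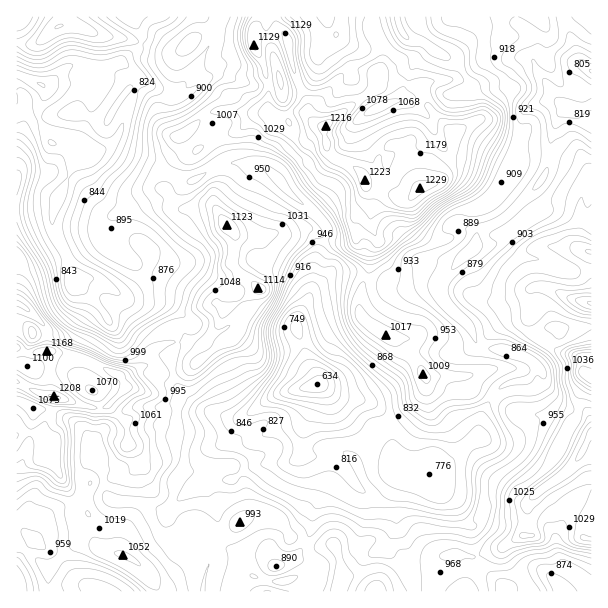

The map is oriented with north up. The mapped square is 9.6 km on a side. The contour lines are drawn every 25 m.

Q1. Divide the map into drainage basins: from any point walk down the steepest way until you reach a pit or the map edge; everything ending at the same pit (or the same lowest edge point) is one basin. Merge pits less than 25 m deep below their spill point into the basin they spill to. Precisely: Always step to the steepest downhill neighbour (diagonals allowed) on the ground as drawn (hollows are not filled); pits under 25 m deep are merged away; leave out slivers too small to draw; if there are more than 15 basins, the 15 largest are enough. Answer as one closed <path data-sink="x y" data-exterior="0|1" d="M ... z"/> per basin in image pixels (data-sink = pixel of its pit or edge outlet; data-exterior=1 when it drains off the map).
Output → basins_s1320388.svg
<path data-sink="317 386" data-exterior="0" d="M404 145l-14 0-11 13-1 7-14 11 4 25-1 5-9 9-3 9-1 14-18 3-13-5-12-7-8 0-12 5-19 0-9 4-15 0-13-4-3 30 9 12-18 18-5 8 22 28-9 10-13 6-18 15-2-8-10-9-8-2-13 1-15 6-6 17-25 11 5 9-2 4-19 18-15 0-25-10-11 0-2 13-9 18 1 26 10 3 0 6 4 9 13 15 13 2 4-2-2 24 11 13-1 17 2 6 34 11 10 8 14 18 2 7 54 0 4-17 6-14 0-7-5-8-5-4-11-1-3 2 9-8 15-1 9-5 11-9 12-6 13 0 8 3 7 5 9 16 6 0 18 9 12-3 8 2 5 14 2 17 17-3 13-6 11 0 9 7 6 14 6-3 6-10-4-15-7-8-10-7-14-6-5 0 3-3 3-15-3-12 0-18-11-13-7-17 0-4 11-12 11-19 21-9 23-22 5-7 0-9 1 10 6 12 39 41 16 28 24 17 12 12 4 0 35-25 17-19 8-15-19-8-3-6-23-12-27-3-28-20-20-6-6-10-36 2-8-15-20-25-17-6-20-15 0-27 7-17 2-22 8-9-8-20 2-10 6-12 5-6 10 0 9 5 6 0 12-10-11-22-3-20z"/><path data-sink="42 84" data-exterior="0" d="M74 25l-17 1-15 14-9 4-17 0 0 210 6 10-3 17 7-10 34-13 39-20 6-8 5 16 21 16 27 10 46 28 14 4 5-10 18-18-9-12 3-30-11-10-7-14-5-4-35 2-13-19 0-10 4-9 8-10 22-10-14-16 22-19 10-5 33 4 22-1-3-3 0-30-4-17-10-15-1-15-32-7-24 11-9 9-11 6-12 0-27-10-37-6z"/><path data-sink="473 249" data-exterior="0" d="M459 175l-9 0-15 9-9 2-9 4-9 9-6 0-9-5-10 0-5 6-8 18 8 24-8 9-2 22-7 17-1 24 8 10 13 8 17 6 20 25 8 15 42-2 9-3 4-4 0-16 6-15 17-16 18-3 10-5 0-24 4-4 16 3 21 11 12 2 7 0-1-50-10-4-48-1-9-8-8-15-6 5-5-5-22-32z"/><path data-sink="591 71" data-exterior="1" d="M539 16l-81 0-2 17-6 12 8 11-1 15-5 7 9 2 7 6 1 21 5 13-20 12-2 21-12 15-2 14 12-7 14 1 20 16 26 37 24-19 15-6 17-2 10 3 3 3 5-22 8-7 0-138-22-16-6-1-15 2z"/><path data-sink="431 474" data-exterior="0" d="M426 380l0 9-5 7-17 18-30 15-8 17-11 12 0 4 7 17 11 13 0 18 3 12-2 11-4 7 10 1 13 7 9 7 7 12 0 14-10 7-1 3 66 1 0-4-8-25 0-8 8-1 10 4 27-10 21-13 6 0 2-2-2-20 1-12-8-2-9-11-24-17-16-28-39-41-6-12z"/><path data-sink="276 179" data-exterior="0" d="M270 114l-15 1-15 15-22 6-19 13 12 10 6 11 1 15-4 9 0 10 10 20 10 10 14 4 15 0 9-4 19 0 12-5 8 0 12 7 13 5 18-3 1-14 3-9 9-9 1-5 0-7-6-20-14-11-12-5-8-8-4-18 0-5-9 3-10 8-9-2-17-9z"/><path data-sink="74 282" data-exterior="0" d="M105 230l-6 8-39 20-34 13-6 7-4 15 0 10 7 3 21 20 4 7 0 17 17 5 9 0 14-34 11-11 11-6 20 16 18 19 5 10 14-6 13-1 12 6 9 12 17-14 13-6 7-7 0-6-14-18-8-7-6 0-43-25-36-15-21-16z"/><path data-sink="506 351" data-exterior="0" d="M530 316l-23 4-7 5-13 13-3 6-3 9 0 16-7 5-11 3 5 9 20 6 19 16 15 6 21 1 23 12 3 6 18 7 5-6 0-57-8-5-2-14-22-6-24-16-6-12z"/><path data-sink="380 107" data-exterior="0" d="M378 74l-3 16-19 12-31 24-1 6 4 18 8 8 21 11 6 7 15-11 1-7 11-13 14 0 2 2 3 20 11 21 15-4 4-5 1-11 12-15 2-21-7-4-15-17-12-23-21-8-16-1z"/><path data-sink="563 591" data-exterior="1" d="M591 434l-15 28-13 13-23 15-12 13 2 30-14 5-12 10 4 13 14 15 8 16 62-1 0-51-9-4 0-11 9-10z"/><path data-sink="17 591" data-exterior="1" d="M36 433l-18 0-2 2 1 157 31 0 0-24 29-26 13 0 6 5 2-1-2-4 1-17-11-13 2-24-4 2-9 0-4-2-9-8-8-16 0-6-10-3 0-18z"/><path data-sink="327 17" data-exterior="1" d="M372 16l-98 1 3 10 11 12 6 32 13 30 1 13 39-42 6-4 16 5 8 0 2-2 3-6 2-14-4-9-8-10z"/><path data-sink="276 566" data-exterior="0" d="M267 514l-13 0-32 20-15 1-7 5 12 2 8 9 2 10-4 6 1 4 11 3 18 0 22 8 15 0 21-10 36 3-2-15-5-14-8-2-12 3-18-9-6 0-9-16z"/><path data-sink="401 29" data-exterior="0" d="M416 16l-43 1-1 15 8 10 4 9-2 14-4 9 5 5 16 1 20 8 15-8 18-1 6-14-1-12-25-15-11-11z"/><path data-sink="129 17" data-exterior="1" d="M260 16l-195 0-3 8 18 2 21 10 37 6 27 10 12 0 11-6 9-9 24-11 27 5 6 5 0-7 6-9z"/>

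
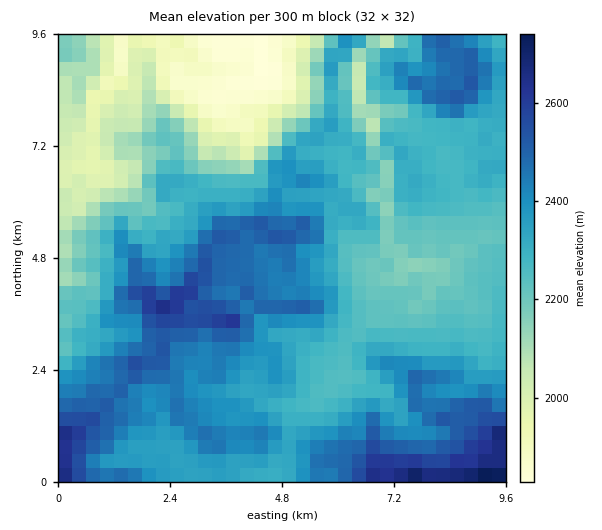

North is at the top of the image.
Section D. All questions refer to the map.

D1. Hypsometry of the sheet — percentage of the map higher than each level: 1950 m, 93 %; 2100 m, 84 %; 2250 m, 67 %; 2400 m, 31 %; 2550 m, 5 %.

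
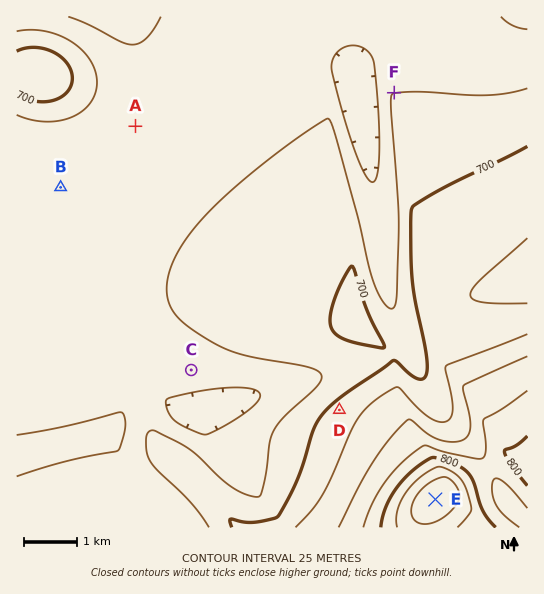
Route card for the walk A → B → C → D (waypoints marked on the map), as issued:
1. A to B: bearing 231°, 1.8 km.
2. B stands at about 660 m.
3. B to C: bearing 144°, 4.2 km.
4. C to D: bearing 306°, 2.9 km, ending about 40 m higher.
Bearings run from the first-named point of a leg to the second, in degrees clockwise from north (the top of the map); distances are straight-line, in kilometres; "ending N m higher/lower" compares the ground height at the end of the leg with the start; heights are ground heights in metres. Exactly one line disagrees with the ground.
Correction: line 4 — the bearing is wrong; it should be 105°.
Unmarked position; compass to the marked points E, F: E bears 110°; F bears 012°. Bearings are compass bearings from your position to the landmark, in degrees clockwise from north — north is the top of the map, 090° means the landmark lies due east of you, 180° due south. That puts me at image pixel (317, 456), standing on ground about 710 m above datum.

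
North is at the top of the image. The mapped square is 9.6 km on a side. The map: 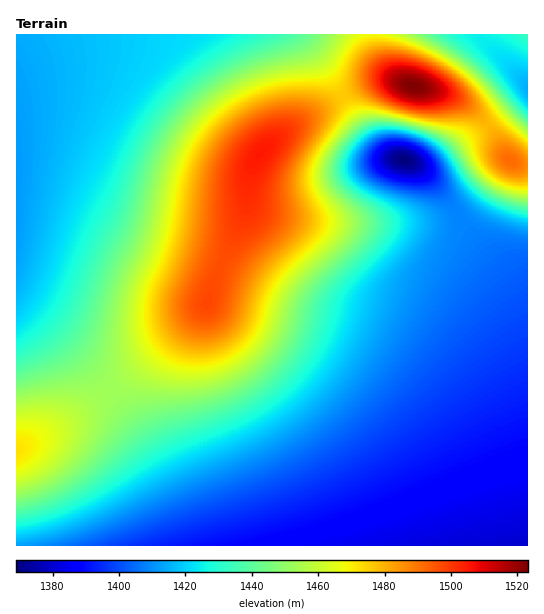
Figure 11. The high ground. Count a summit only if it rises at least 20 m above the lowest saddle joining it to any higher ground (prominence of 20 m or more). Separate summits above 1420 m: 2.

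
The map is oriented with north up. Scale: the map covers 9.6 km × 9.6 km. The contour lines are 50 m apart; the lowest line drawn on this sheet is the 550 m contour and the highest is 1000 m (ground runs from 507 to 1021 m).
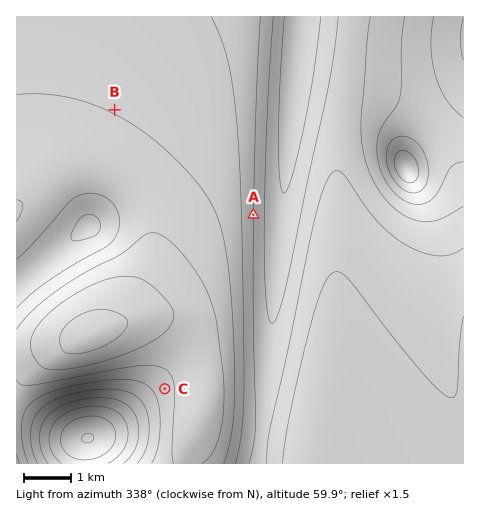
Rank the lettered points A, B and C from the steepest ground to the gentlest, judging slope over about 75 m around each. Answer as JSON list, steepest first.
["A", "C", "B"]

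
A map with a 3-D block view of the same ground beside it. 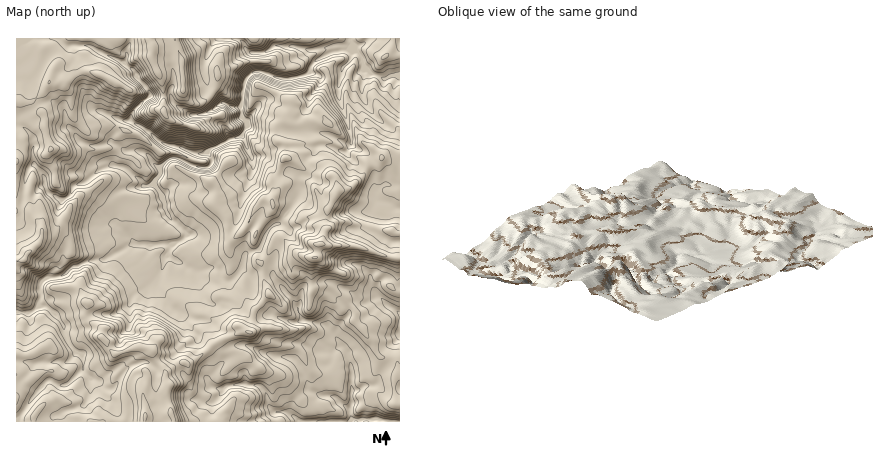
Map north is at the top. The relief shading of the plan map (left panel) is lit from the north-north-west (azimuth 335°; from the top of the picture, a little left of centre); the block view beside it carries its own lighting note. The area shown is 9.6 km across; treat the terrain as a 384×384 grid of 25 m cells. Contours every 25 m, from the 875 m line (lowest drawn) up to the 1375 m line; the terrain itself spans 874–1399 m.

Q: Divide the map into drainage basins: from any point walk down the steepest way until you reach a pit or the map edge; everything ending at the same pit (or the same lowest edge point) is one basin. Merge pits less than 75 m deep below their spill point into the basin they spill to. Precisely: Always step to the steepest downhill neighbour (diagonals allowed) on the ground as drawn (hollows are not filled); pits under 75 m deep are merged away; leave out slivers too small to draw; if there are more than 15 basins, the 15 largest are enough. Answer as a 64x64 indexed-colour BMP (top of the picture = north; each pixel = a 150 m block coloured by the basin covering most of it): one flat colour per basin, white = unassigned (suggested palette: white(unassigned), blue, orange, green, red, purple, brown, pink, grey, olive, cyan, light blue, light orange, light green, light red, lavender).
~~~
<image width="64" height="64" href="data:image/bmp;base64,Qk12CAAAAAAAAHYAAAAoAAAAQAAAAEAAAAABAAQAAAAAAAAIAAATCwAAEwsAABAAAAAAAAAA////ALR3HwAOf/8ALKAsACgn1gC9Z5QAS1aMAMJ34wB/f38AIr28AM++FwDox64AeLv/AIrfmACWmP8A1bDFABEREREREREREREREREiIiIiIiIiIiIiIiIiIiIiIiIiERERERERERERERERESIiIiIiIiIiIiIiIiIiIiIiIiIRERERERERERERERERIiIiIiIiIiIiIiIiIiIiIiIiIhERERERERERERERERIiIiIiIiIiIiIiIiIiIiIiIiIiEREREREREREREREREiIiIiIiIiIiIiIiIiIiIiIiIiIRERERERERERERERESIiIiIiIiIiIiIiIiIiIiIiIiIhERERERERERERERERIiIiIiIiIiIiIiIiIiIiIiIiIiEREREREREREREREREiIiIiIiIiIiIiIiIiIiIiIiIiIRERERERERERERERESIiIiIiIiIiIiIiIiIiIiIiIiIhERERERERERERERERESIiIiIiIiIiIiIiIiIiIiIiIiERERERERERERERERERERIiIiIiIiIiIiIiIiIiIiIiMRERERERERERERERERERESIiIiIiIiIiIiIiIiIiIzMxEREREREREREREREREREREiIiIiIiIiIiIiIiIiIjMzEREREREREREREREREREREREiIiIiIiIiIiIiIiIjMzMREREREREREREREREREREREREiIiIiIiIiIiIiIjMzMxERERERERERERERERERERERERESIiIiIiIiIiIiMzMzERERERERERERERERERERERERERIiIiIiIiIiIiMzMzMRERERERERERERERERERERERERESIiIiIiIiIiMzMzMxERERERERERERERERERERERERERIiIiIiIiIiIzMzMzERERERERERERERERERERERERERESIiIiIiIiIjMzMzMRERERERERERERERERERERERERERIiIiIiIiIjMzMzMxERERERERERERERERERERERERERESIiIiIiIjMzMzMzERERERERERERERERERERERERERERIiIiIiIzMzMzMzIRERERERERERERERERERERERERERIiIiIjMzMzMzMzMhEREREREREREREREREREREREREREiIiIiMzMzMzMzMzERERERERERERERERERERERERERESIiIiIzMzMzMzMzMRERERERERERERERERERERERERERIiIiIjMzMzMzMzMxERERERERERERERERERERERERERESIiIiEzMzMzMzMRERERERERERERERERERERERERERERIiIRETMzMzMxERERERERERERERERERERERERERERERESIhERExEREREREREREREREREREREREREREREREREREREhERERERERERERERERERERERERERERERERERERERERERERERERERERERERERERERERERERERERERERERERERERERERERERERERERERERERERERERERERERERERERERERERERERERERERERERERERERERERERERERERERERERERERERERERERERERERERERERERERERERERERERERERERERERERERERERERERERERERERERERERERERERERERERERERERERERERERERERERERERERERERERERERERERERERERERERERERERERERERERERERERERERERERERERERERERERERERERERERERERERERERERERERERERERERERERERERERERERERERERERERERERERERERERERERERERERERERERERERERERERERERERERERERERERERERERERERERERERERERERERERERERERERERERERERERERERERERERERERERERERERERERERERERERERERERERERERERERERERERERERERERERERERERERERERERERERERERERERERERERERERERERERERERERERERERERERERERERERERERERERERERERERERERERERERERERERERERERERERERERERERERERERERERERERERERERERERERERERERERERERERERERERERERERERERERERERERERERERERERERERERERERERERERERERERERERERERERERERERERERERERERERERERERERERERERERERERERERERERERERERERERERERERERERERERERERERERERERERERERERERERERERERERERERERERERERERERERERERERERERERERERERERERERERERERERERERERERERERERERERERERERERERERERERERERERERERERERERERERERERERERERERERERERERERERERERERERERERERERERERERERERERERERERERERERERERERERERERERERERERERERERERERERERERERERERERERERERERERERERERERERERERERERERERERERERERERERERERERERERERERERERERERERERERERERERERERERERERERERERERERERERERERERERERERERERERERERERERERERERERERERERERERERERERERERERERERERERERERERERERERERERERERERERERERERERERERERERERERERERERERERERERERERERERERERERERERERERERERERERERERERERERERERERERERERERERERERERERERERERERERERERERERERERERERERERER"/>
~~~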